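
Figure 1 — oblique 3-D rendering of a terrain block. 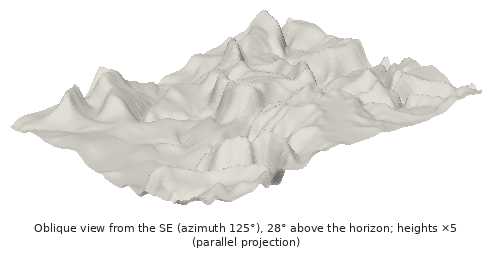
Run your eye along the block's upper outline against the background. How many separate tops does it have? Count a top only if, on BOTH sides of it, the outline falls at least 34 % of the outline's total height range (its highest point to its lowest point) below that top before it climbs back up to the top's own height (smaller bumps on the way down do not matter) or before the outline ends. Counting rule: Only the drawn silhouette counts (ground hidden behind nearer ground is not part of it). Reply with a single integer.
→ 1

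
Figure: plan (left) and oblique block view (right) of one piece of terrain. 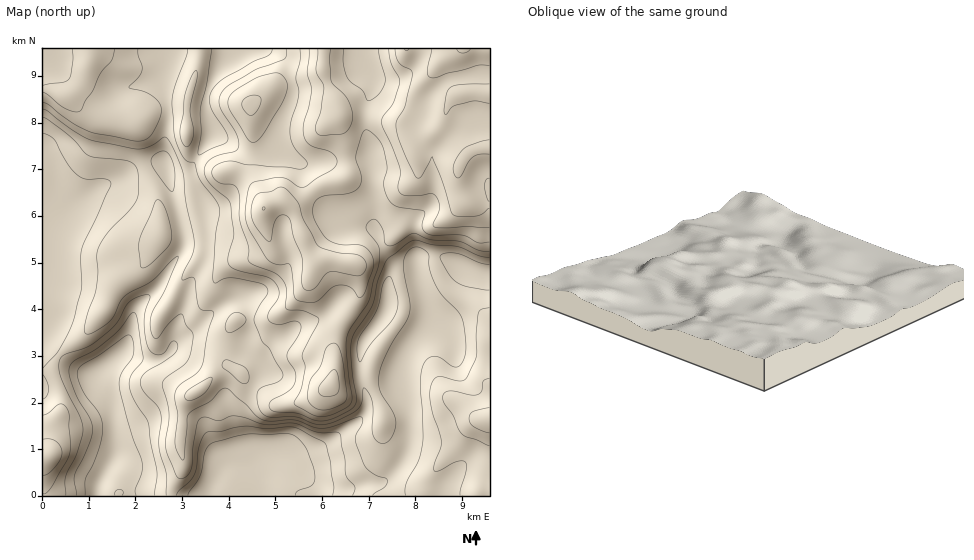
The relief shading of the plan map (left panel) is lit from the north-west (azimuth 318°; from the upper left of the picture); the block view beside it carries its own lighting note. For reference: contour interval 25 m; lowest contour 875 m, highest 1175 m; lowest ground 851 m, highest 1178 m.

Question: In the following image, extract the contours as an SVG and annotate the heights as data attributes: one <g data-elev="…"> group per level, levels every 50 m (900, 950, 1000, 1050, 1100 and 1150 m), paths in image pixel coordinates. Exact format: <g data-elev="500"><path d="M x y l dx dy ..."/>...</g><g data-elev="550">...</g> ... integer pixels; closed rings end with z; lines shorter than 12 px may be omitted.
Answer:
<g data-elev="900"><path d="M76 495l-2-19 16-33 3-15-3-10-16-28-5-15 0-8 5-6 21-11 18-14 8-9 9-12 4-3 3 6 6 40-1 4-11 13-2 11 5 13 12 19 3 6 2 19 6 29-2 23"/><path d="M188 495l12-18 5-25 6-8 36-10 38-1 10 3 8 8 4 7 7 21 1 7-2 5-3 3-12 4-2 4"/></g><g data-elev="950"><path d="M43 493l4-1 6-7 15-27 2-12-1-31-3-8-4-3-3 0-11 9-5 2"/><path d="M171 191l-15-19-5-9 2-7 9-5 3 0 4 3 5 12 0 20-1 5z"/><path d="M43 117l5 3 20 15 20 20 7 2 33 4 7 4 3 6 1 21-3 9-8 11-20 20-10 17-2 38-10 33-2 9 1 4 7 0 15-9 6-7 7-15 4-5 28-16 19-20 7-5-13 33-13 23-2 12 2 11 3 3 2 0 14-17 7-6 3-1 5 11 7 9-2 18-4 9-4 5-17 12-4 5 7 31-3 27 0 8 11 28 3 2 4-1 7-8 2-26 4-19 2-5 6-3 15 4 9-5 6 0 11 2 18 6 29-1 24 9 22 1 2 3 4 22 1 16 9 13-2 8"/></g><g data-elev="1000"><path d="M186 400l7 0 11-6 6-8 2-8-5 1-19 11-3 5z"/><path d="M243 383l4 0 2-3 0-6-2-5-6-4-13-5-3 0-3 4 0 3z"/><path d="M360 362l-3-11 1-12 19-29 7-29 4-4 2 0 8 21-2 14-6 11-20 22z"/><path d="M228 332l5 0 10-7 3-5-2-4-7-4-7 3-5 10 1 5z"/><path d="M489 290l-22-3-10-5-8-8-9-18 5-3 11 0 24 10 9 1"/><path d="M43 102l5 3 26 19 16 8 45 9 11-2 5-4 5-8 4-10 1-8-2-7-8-7-22-8 9-9 4-7 0-6-4-11 0-5"/><path d="M188 49l-2 8-10 25-4 14 3 40 8 20 4 5 8 2 5 16 15 20 4 8 0 7-4 24-2 37 1 7 1 1 10-5 10 0 26 5 4 2 2 4 0 5-10 17-3 11 8 19 8 9 13 25-4 6-16 6-5 3-1 5 1 8 5 11 8 3 26 0 20 7 11 0 20-9 10-6 4-6 1-14 2-1 4 6 3 8 0 27 2 8 3 5 4 1 5 0 3-2 6-11 1-10-3-9-13-19-1-16 2-10 6-14 22-37 1-12-7-40 3-9 6-6 7-1 9 6 2 17 6 15 6 10 15 15 4 7 3 10 2 20-1 9-4 8-3 3-4 0-14-9-7-2-7 4-4 7-2 19 2 27 1 30-5 18-12 23 0 11"/><path d="M272 49l0 3-4 4-15 6-27 15-13 11-3 8 0 10 4 8 12 17 2 9-3 4-26 11-1-4 3-18 0-25 6-24 5-35"/></g><g data-elev="1050"><path d="M489 378l-6 3-1 9-4 5-7 0-21-4-5 2-2 4 1 6 9 12 9 19 4 3 23 9"/><path d="M251 142l5 0 6-6 23-38 2-14-3-6-5-5-7 0-16 5-20 12-7 8-1 5 2 7 17 28z"/><path d="M300 49l0 11-4 18 3 17-8 27-1 12 4 13 13 15-1 4-7 3-13-2-39-2-18-4-13 4-3 3-1 4 1 5 5 5 4 2 11 1 5 5 2 9 0 20 8 27 0 13 1 3 6 4 20 7 7 7 4 9-1 16 1 4 18 2 13 6 2 2-16 34 2 16-4 19-6 13 0 3 18 11 10 2 16-6 9-4 3-5 1-6-6-44 1-14 3-9 19-28 10-40-1-15-12-17 1-4 2-4 5-2 5 3 4 9 2 12 4 3 6-1 15-11 5-1 16 7 29 2 18 8 11 2"/></g><g data-elev="1100"><path d="M323 396l10 0 5-4 1-12-4-10-4 2-12 14 0 7z"/><path d="M306 290l4 0 4-2 11-13 5-3 5 0 21 4 5-1 5-6 0-7-4-5-4-2-21-3-19-6-15-27-5-16-13-15-6-1-8 4-13 2-4 5-3 9 0 8 3 8 10 15 6 3 4-16 3-7 6-3 6 3 5 20 8 19 0 26 1 5z"/><path d="M318 49l-2 22 7 13 1 4-3 22-6 19 2 5 6 2 22-3 5-6 3-8-1-9-4-10-17-19-1-21 1-11"/><path d="M389 49l2 14 8 14 1 5-6 20-11 14-2 6 19 46 0 7-2 11 1 6 8 4 12 0 12-3 4 3 4 5 1 6-7 17 2 3 54 0"/></g><g data-elev="1150"><path d="M489 140l-19 5-8 5-8 14-1 6 2 6 3 2 2-1 9-15 5-6 6-2 9 0"/><path d="M489 84l-28 0-10 3-5 7-2 19 2 1 8-8 17-5 6 0 12 2"/><path d="M431 49l-4 23 1 3 3 3 6-1 10-4 31-8 11 0"/></g>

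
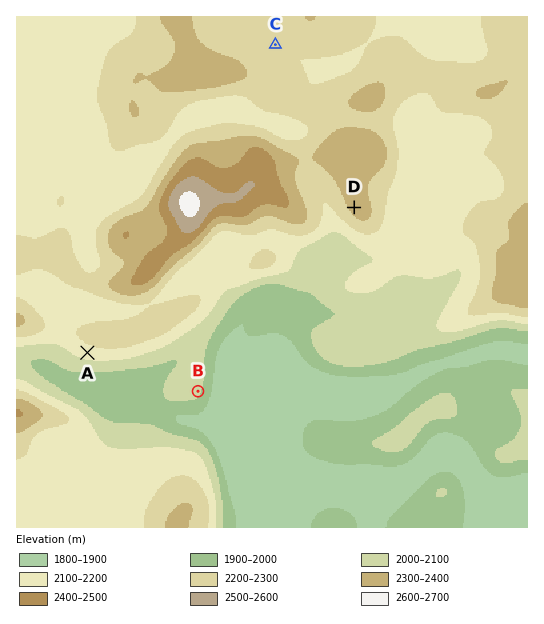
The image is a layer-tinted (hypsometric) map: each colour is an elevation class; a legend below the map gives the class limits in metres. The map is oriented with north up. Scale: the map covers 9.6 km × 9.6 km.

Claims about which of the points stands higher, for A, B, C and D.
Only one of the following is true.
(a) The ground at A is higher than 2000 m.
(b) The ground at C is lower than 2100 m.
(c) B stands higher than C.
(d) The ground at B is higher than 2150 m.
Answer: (a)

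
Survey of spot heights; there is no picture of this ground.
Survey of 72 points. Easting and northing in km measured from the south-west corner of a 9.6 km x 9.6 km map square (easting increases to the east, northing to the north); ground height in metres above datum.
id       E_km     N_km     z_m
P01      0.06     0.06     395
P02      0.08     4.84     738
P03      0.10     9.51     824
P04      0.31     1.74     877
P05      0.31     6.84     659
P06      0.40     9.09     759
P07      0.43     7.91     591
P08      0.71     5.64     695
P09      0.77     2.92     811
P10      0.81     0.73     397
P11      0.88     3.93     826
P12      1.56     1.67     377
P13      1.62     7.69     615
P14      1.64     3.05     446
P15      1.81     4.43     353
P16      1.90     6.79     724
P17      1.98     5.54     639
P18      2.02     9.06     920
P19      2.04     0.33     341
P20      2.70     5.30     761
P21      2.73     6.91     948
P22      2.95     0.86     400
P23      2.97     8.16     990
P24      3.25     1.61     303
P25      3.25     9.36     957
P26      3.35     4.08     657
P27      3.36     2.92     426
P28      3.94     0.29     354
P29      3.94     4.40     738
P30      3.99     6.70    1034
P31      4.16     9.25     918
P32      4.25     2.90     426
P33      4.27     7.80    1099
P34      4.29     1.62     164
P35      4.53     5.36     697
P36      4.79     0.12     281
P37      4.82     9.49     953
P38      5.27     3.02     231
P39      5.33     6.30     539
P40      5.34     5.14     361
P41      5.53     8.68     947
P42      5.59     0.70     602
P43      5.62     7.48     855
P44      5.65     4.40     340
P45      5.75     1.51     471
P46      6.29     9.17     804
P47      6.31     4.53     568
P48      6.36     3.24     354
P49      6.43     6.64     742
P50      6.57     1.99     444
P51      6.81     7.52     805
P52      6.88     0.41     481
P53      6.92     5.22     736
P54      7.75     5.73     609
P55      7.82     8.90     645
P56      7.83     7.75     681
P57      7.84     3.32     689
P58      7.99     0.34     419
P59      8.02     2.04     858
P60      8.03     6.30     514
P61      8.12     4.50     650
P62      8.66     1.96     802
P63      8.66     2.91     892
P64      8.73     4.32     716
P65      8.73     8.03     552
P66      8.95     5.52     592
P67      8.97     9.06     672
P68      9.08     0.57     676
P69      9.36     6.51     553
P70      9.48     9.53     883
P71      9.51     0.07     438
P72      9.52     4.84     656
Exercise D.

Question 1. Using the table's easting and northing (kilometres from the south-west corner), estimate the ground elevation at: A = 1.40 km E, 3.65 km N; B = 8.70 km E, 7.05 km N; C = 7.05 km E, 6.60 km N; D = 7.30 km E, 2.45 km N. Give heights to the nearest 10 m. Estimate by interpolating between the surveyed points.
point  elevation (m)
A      460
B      620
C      690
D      710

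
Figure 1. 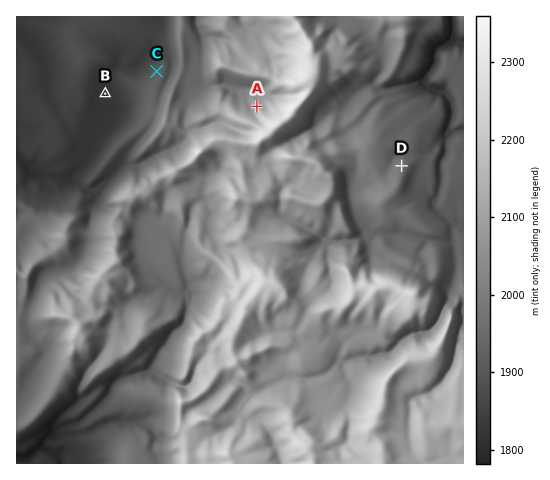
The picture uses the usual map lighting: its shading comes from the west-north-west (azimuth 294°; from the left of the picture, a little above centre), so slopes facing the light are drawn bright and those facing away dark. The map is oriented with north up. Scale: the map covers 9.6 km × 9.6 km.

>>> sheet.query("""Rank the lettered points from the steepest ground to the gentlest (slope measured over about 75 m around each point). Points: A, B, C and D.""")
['A', 'C', 'D', 'B']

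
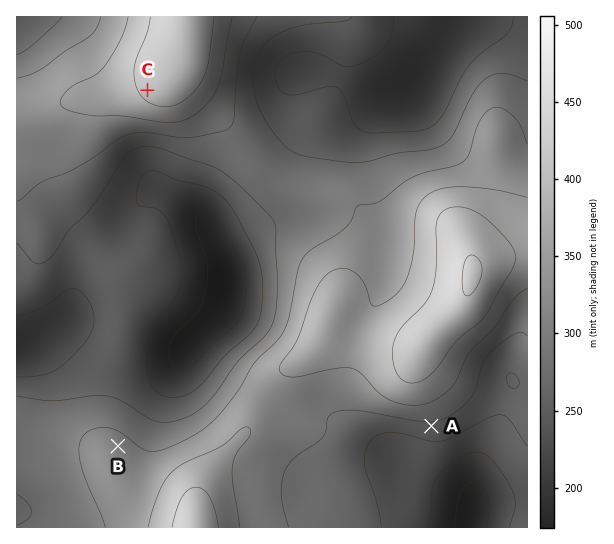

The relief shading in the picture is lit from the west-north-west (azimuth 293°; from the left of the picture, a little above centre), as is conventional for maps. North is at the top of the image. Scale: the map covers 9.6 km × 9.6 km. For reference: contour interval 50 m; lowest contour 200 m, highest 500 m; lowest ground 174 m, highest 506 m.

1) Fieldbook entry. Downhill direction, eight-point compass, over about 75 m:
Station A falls S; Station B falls NE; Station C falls SW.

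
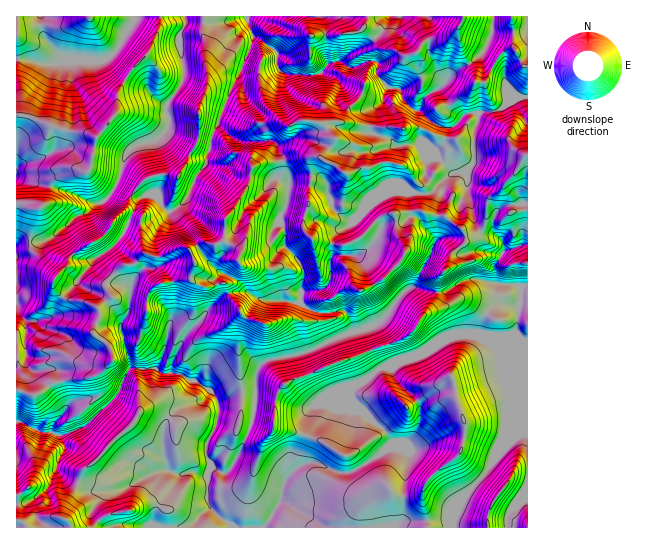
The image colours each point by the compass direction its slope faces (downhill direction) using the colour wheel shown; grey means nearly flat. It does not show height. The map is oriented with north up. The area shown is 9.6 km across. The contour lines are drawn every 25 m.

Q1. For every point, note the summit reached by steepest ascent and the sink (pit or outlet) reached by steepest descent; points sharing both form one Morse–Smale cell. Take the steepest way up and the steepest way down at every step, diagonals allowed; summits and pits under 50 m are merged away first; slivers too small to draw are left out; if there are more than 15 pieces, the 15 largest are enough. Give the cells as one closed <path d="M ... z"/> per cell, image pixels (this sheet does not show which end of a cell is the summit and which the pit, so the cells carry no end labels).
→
<path d="M473 335l-16 0-14 4-26 17-39 13-12 11-11 5-4 6 1 10 35 32 5 10-1 3-14 11-30 16-12-1-18-9-10 0-6 2-14 13-4 8-2 13-17 28 187 1 1-9 5-14 28-31 14-24 6-17 0-22 4-10 0-7-6-16-2-16-4-11-8-10z"/><path d="M155 368l-25 0-14 29-31 30-19 8-7 1-8-4-10 0-18-9-7-1 1 98 5 1 5 7 205-1-21-18-4-8 1-30 3-4-4-10 0-14 10-21 0-23-8-10-12-8-6 0-14-8-15 0z"/><path d="M481 280l-15 0-21 12-15 0-12-4-9 0-8 6-14 21-12 10-38 12-38 18-34 6-6 6-3 7-3 43-13 36-14 20-4 0-11-6-3 4-1 30 4 8 22 19 30 0 18-29 2-13 4-8 12-12-2-13 8-19 4-23 5-6 13-1 14 5 20 2-9-10-1-10 4-6 11-5 12-11 39-13 26-17 14-4 22 0 5-17 5-8 9-6 21 2 0-19z"/><path d="M389 16l-184 0-1 6 21 1 21-6 7 20 10 4 14 12 0 13 6 7 27 3 13-4 11 4 8 8 28 12 11 0 4-4-2 10-11 9-3 20 21 8 8 8 9-3 14 0 5 3 10 10-6 0-3 4-2 14 12 8 4 0 12-10 13-1 2 5-1 14 8 32 4 7 6 5 9 0 5 2 6 14 22-7 1-146-18 1-12 12-31 2-13 14-4 1-13-3-18-14-6-2-9-8-3-10-3-3-9 0-9-9-4-6 1-10-2-2-9 0-15 7-10-6 6-7 18-8 13-11 9-11z"/><path d="M218 124l-6 11-5 28-10 11-12 27-10 8-6 3-5-3-7-13-11-1-5 2-5 6-13 32-13 14-13 8-1 5 15 15 12-12 14-2 8-10 13 4 21-9 8 0 8 14-4 17 8 6 11 2 15-4 5 10 17-1 15 8 37 3 5-26-1-8-8-14-10-8-7-3-7-9 5-10 4-3 0-5 5-8 4-24-5-12-1-15-6-12-7-6-32 0-8-4z"/><path d="M255 37l-3 4-11 30-12 22-10 26 0 7 11 10 12 5 31 0 4 5 6 12 1 15 4 8 5-4 16-2 12 2 7 9 0 8 5 15 8 7 8 4 9-3 15-16 13-8 8-2 11 0 21 4 10-6 4-6-15-8 2-14 3-4 6 0-10-10-5-3-14 0-9 3-8-8-21-8 3-20 11-9 0-9-2 3-11 0-8-3-20-9-8-8-11-4-13 4-27-3-6-7 0-13z"/><path d="M229 293l-8 4-36 38-14 32 0 6 11 2 9 6 6 0 12 8 9 12 17-8 20 0 1-19 3-7 6-6 34-6 56-24-6-14-6-6-18 2-4 8-38-2-18 5-14-4-11-7-3-8z"/><path d="M185 16l-25 1 0 9-12 28-15 13-6 10-10 17-1 20-20 24-7 32-3 2-12-1-11 4-8 4-4 8 19 5 25 12 7-1 14-17 12-35 11-7 16-3 12-11 2-7-2-18 12-16 5-12-5-40 6-12z"/><path d="M159 16l-22 0-21 35-9 8-8 2-32-1-9 4-15 0-12-4-14-1-1 55 17 3 28 12 21 3 15 5 20-26 0-17 10-17 6-10 15-13 12-28z"/><path d="M187 248l-8 0-21 9-13-4-8 10-18 5-8 10 4 5 8 1 8 5-3 24-8 14 11 41 24 0 7 5 8 0 2-11 13-27 36-38 8-4-4-10-22 4-12-8 4-17z"/><path d="M493 16l-103 0-3 9-9 11-13 11-18 8-6 7 10 6 15-7 9 0 2 2-1 10 4 6 9 9 9 0 3 3 3 10 9 8 5 2 5-12 4-4 11-6 20-20 13-6 13-12 8-18z"/><path d="M517 340l-30 1 8 6 5 10 3 21 6 16-4 17 0 22-16 36-32 36-5 14 1 9 53 0 1-9 4-9 17-23 0-144z"/><path d="M442 181l-9 11-7 3-32-4-21 10-15 16-23 18-3 7 0 15-3 6 2 15-3 7-6 4-20 3-2 10 11 9 12 2 1-11 15-10 10-4 12 3 21-11 19-19 4-8 0-6-8-13-2-20 27-3 15 5 2-14 4-9z"/><path d="M63 297l-13 20-13 4-11-1-10-13 1 84 18 4 7-3 9-9 18-4 21-2 12-5 11-13-4-13-16-13 7-16-1-8-14-8-16-1z"/><path d="M527 16l-33 0-2 17-8 18-13 12-13 6-20 20-11 6-4 4-4 11 18 15 13 3 4-1 13-14 31-2 12-12 17-2z"/>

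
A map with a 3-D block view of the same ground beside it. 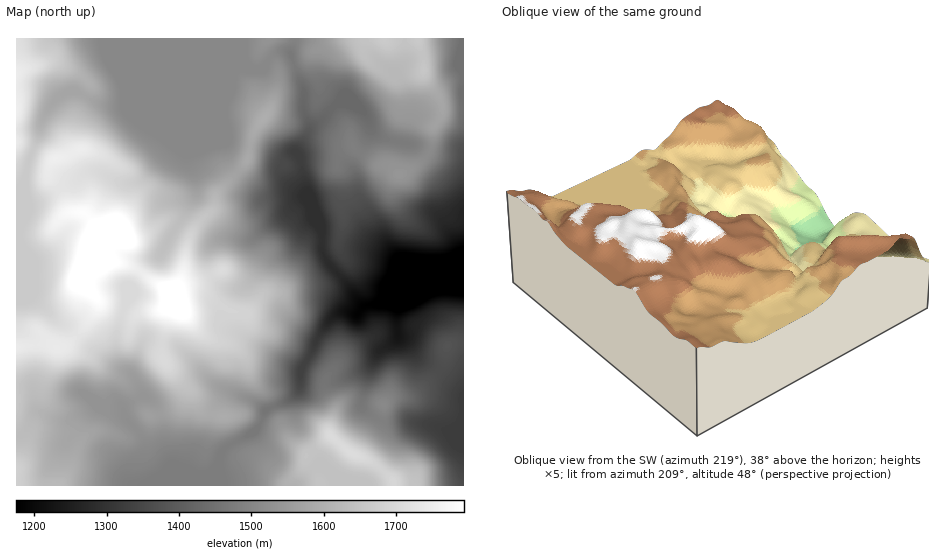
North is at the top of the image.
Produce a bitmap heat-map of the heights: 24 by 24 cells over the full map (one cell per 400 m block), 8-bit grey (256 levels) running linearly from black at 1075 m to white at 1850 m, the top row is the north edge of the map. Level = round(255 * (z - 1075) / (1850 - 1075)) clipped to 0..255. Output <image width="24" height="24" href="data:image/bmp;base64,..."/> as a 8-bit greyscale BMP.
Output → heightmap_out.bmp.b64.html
<image width="24" height="24" href="data:image/bmp;base64,Qk12BgAAAAAAADYEAAAoAAAAGAAAABgAAAABAAgAAAAAAEACAAATCwAAEwsAAAABAAAAAAAAAAAAAAEBAQACAgIAAwMDAAQEBAAFBQUABgYGAAcHBwAICAgACQkJAAoKCgALCwsADAwMAA0NDQAODg4ADw8PABAQEAAREREAEhISABMTEwAUFBQAFRUVABYWFgAXFxcAGBgYABkZGQAaGhoAGxsbABwcHAAdHR0AHh4eAB8fHwAgICAAISEhACIiIgAjIyMAJCQkACUlJQAmJiYAJycnACgoKAApKSkAKioqACsrKwAsLCwALS0tAC4uLgAvLy8AMDAwADExMQAyMjIAMzMzADQ0NAA1NTUANjY2ADc3NwA4ODgAOTk5ADo6OgA7OzsAPDw8AD09PQA+Pj4APz8/AEBAQABBQUEAQkJCAENDQwBEREQARUVFAEZGRgBHR0cASEhIAElJSQBKSkoAS0tLAExMTABNTU0ATk5OAE9PTwBQUFAAUVFRAFJSUgBTU1MAVFRUAFVVVQBWVlYAV1dXAFhYWABZWVkAWlpaAFtbWwBcXFwAXV1dAF5eXgBfX18AYGBgAGFhYQBiYmIAY2NjAGRkZABlZWUAZmZmAGdnZwBoaGgAaWlpAGpqagBra2sAbGxsAG1tbQBubm4Ab29vAHBwcABxcXEAcnJyAHNzcwB0dHQAdXV1AHZ2dgB3d3cAeHh4AHl5eQB6enoAe3t7AHx8fAB9fX0Afn5+AH9/fwCAgIAAgYGBAIKCggCDg4MAhISEAIWFhQCGhoYAh4eHAIiIiACJiYkAioqKAIuLiwCMjIwAjY2NAI6OjgCPj48AkJCQAJGRkQCSkpIAk5OTAJSUlACVlZUAlpaWAJeXlwCYmJgAmZmZAJqamgCbm5sAnJycAJ2dnQCenp4An5+fAKCgoAChoaEAoqKiAKOjowCkpKQApaWlAKampgCnp6cAqKioAKmpqQCqqqoAq6urAKysrACtra0Arq6uAK+vrwCwsLAAsbGxALKysgCzs7MAtLS0ALW1tQC2trYAt7e3ALi4uAC5ubkAurq6ALu7uwC8vLwAvb29AL6+vgC/v78AwMDAAMHBwQDCwsIAw8PDAMTExADFxcUAxsbGAMfHxwDIyMgAycnJAMrKygDLy8sAzMzMAM3NzQDOzs4Az8/PANDQ0ADR0dEA0tLSANPT0wDU1NQA1dXVANbW1gDX19cA2NjYANnZ2QDa2toA29vbANzc3ADd3d0A3t7eAN/f3wDg4OAA4eHhAOLi4gDj4+MA5OTkAOXl5QDm5uYA5+fnAOjo6ADp6ekA6urqAOvr6wDs7OwA7e3tAO7u7gDv7+8A8PDwAPHx8QDy8vIA8/PzAPT09AD19fUA9vb2APf39wD4+PgA+fn5APr6+gD7+/sA/Pz8AP39/QD+/v4A////AMGzsKWUiYeFhYWFhoyYqre7u73ExLiOYr6vqaWXjoyJhoeHiI6Toru8xsu7p553V7ivpqWdl5KPjo6PioaPoq7Gx7GXhGtYUrewpqCblZacn6KkpJOJk5y3qI6Ic1tVUrmzp5qXlZidrLKooJSHeXiNk4KKf2teVLy6rZ+jn5ysvramoqWTcmJ8enB1d2dfV8rJy8G7q6zHyLe2ubaYc1tzdV1TW1ZeXdnZ2tLJw8PLx8XIxbyni2FdaFVAO0ddYdTV0tjVzc/U29vMx8S2m3RKRjo+Mz5PV8bI1ODk09Xn9eXNyca3pYJQMiUlHik7QMLF3e7o1NHm9uHNwbu4qoFaPTAhFQ4WFsLF2vHu4tvU3dnMxrCjlXdSR0IrFQoJCMLI1u/y7N3Ax8mzrZiRemJLVEg0IyQmHcTU3Or19+XHvcOrnIp7ZFJLWU5CR0tCNsLQ4+jq7NfBubi4pIZrU0pNX1paY1ZGQMLN2d3b08u7saewoYFnUUhWZGN1fWtVScTX19PPy8Kwn5edopFrVVBrdnaMlYpuWcbV3NjTy7KYkI+TmaFyWVh0gYWRkpCEZs3B0tXKsJePjo6OkKGJamJ2g4KChYuQb8ywvLuul46Ojo6NkKGkinF0fnuClZqghtSuqqugkI6Ojo2NkJykkHZ4dniPnp6ji9W5q6mij46Ojo2NjpWXj3p9eoqlr7GohtjMvauVjo6OjY2NjY6PioiMlau1tbumf9DEuZ6Pjo6Ojo2NjY+SiJGbqrq9vb2jgQ=="/>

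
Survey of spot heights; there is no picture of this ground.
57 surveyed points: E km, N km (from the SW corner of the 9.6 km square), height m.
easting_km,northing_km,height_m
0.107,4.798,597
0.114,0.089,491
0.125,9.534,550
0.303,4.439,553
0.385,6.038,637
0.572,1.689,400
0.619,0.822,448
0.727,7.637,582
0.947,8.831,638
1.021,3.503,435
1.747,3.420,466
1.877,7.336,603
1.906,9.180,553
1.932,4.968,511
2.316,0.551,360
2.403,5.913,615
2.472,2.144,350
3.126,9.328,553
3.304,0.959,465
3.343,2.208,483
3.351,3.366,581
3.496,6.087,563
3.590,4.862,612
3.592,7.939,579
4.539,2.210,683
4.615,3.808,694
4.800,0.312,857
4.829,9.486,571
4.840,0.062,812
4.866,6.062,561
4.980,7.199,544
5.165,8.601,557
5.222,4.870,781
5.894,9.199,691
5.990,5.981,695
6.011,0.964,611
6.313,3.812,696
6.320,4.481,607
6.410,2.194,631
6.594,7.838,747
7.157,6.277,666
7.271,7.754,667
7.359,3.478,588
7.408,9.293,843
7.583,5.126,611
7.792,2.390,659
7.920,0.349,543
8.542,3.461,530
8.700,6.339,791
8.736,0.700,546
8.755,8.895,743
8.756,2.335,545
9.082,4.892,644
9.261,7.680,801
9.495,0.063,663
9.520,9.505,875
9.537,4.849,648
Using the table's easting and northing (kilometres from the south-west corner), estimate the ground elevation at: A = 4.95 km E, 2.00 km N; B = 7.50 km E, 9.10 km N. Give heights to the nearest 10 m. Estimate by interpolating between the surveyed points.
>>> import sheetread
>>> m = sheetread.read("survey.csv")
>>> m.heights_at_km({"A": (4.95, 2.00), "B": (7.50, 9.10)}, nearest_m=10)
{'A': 620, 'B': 820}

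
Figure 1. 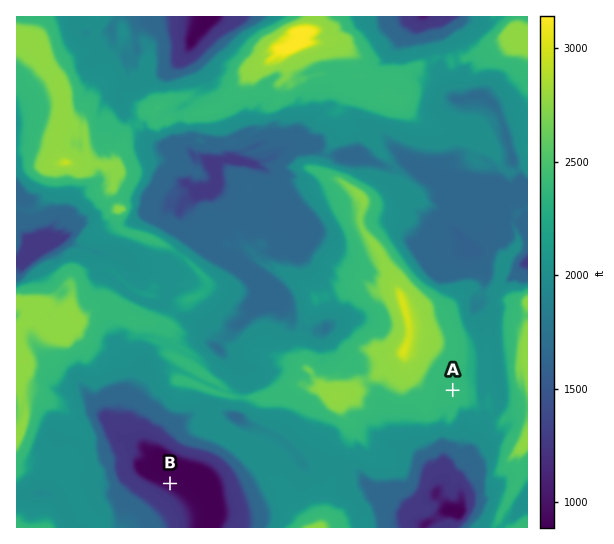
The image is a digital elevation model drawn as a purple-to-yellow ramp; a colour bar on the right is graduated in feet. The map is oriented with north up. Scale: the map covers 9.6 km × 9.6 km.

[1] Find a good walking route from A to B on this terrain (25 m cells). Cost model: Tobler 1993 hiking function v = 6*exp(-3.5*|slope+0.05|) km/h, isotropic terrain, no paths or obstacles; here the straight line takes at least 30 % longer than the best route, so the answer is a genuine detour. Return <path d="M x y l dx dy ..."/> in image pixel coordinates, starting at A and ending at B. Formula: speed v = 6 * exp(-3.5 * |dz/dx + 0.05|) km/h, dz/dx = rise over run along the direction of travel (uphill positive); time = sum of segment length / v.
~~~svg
<path d="M453 390l-59 29-5 0-6 3-2 3-6 2-2 0-3 2-1 2 0 14-2 2-2 2-6-3-4 3-42 21-2 1-5 3-5 0-11 5-3 0-21 11-1 0-3-1-11-11-2-1-6 0-2 1-14-13-8-4-2 0-3 1-24 0-3 1-1 3-4 4-1 3-11 10"/>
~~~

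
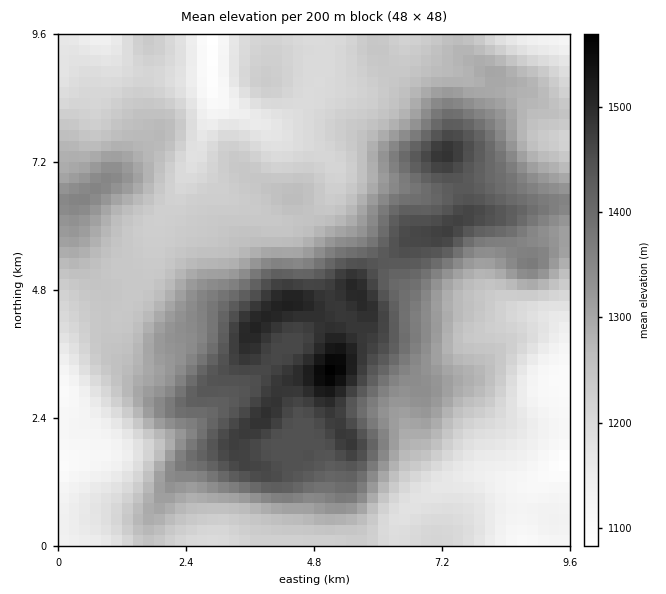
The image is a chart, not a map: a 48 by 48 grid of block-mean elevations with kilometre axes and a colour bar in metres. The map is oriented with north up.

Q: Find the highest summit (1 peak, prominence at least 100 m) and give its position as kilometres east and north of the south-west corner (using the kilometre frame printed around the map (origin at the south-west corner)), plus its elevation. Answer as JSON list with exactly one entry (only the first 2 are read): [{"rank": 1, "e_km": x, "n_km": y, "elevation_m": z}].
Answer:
[{"rank": 1, "e_km": 5.11, "n_km": 3.29, "elevation_m": 1572}]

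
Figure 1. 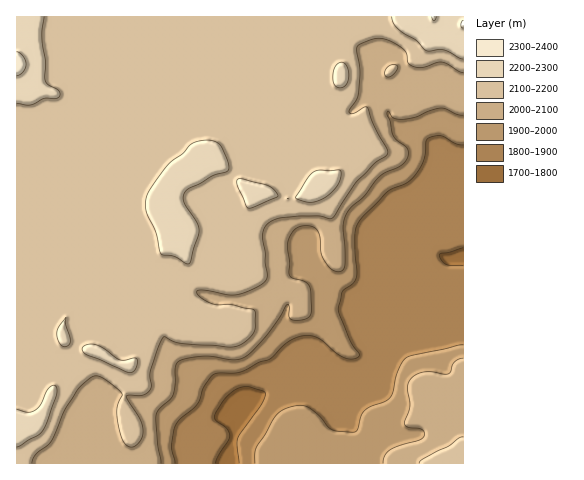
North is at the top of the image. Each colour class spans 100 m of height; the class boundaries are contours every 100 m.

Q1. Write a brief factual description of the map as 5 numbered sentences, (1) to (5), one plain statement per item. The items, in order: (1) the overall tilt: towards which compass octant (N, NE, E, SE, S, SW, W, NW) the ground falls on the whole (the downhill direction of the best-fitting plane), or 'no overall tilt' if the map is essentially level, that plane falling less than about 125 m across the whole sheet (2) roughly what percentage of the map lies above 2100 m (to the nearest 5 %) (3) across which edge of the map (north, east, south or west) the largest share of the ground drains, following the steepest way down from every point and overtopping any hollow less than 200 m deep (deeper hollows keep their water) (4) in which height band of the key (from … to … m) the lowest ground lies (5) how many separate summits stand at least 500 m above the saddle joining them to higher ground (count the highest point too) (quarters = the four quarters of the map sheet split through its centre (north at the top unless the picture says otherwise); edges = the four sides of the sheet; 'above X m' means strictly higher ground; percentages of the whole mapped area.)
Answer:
(1) On the whole the ground falls towards the south-east.
(2) Ground above 2100 m makes up about 55 % of the sheet.
(3) The largest share of the runoff leaves by the eastern edge.
(4) The lowest ground lies in the 1700–1800 m band.
(5) There is 1 summit with 500 m or more of prominence.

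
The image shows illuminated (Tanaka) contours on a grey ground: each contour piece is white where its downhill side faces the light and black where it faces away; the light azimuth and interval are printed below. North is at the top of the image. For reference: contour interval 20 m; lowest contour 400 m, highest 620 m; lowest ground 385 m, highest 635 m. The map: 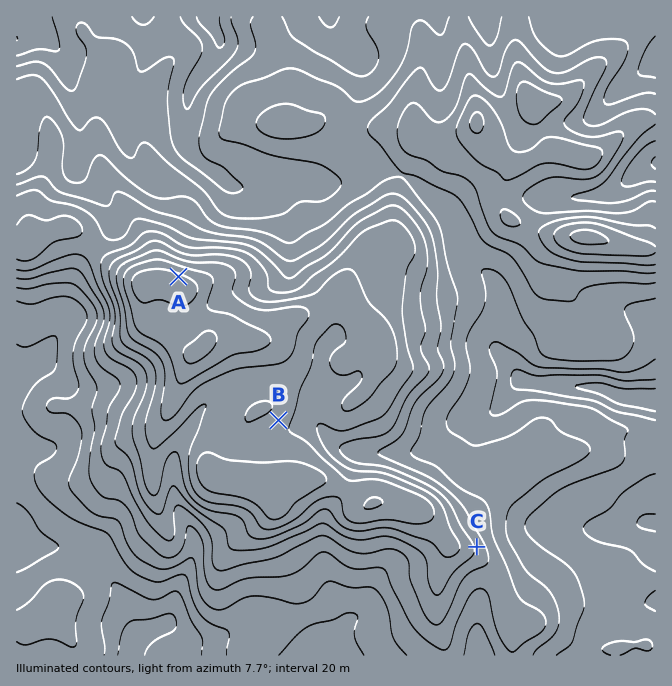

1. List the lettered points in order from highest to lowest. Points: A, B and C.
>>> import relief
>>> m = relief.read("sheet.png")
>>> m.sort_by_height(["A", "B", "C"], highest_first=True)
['A', 'B', 'C']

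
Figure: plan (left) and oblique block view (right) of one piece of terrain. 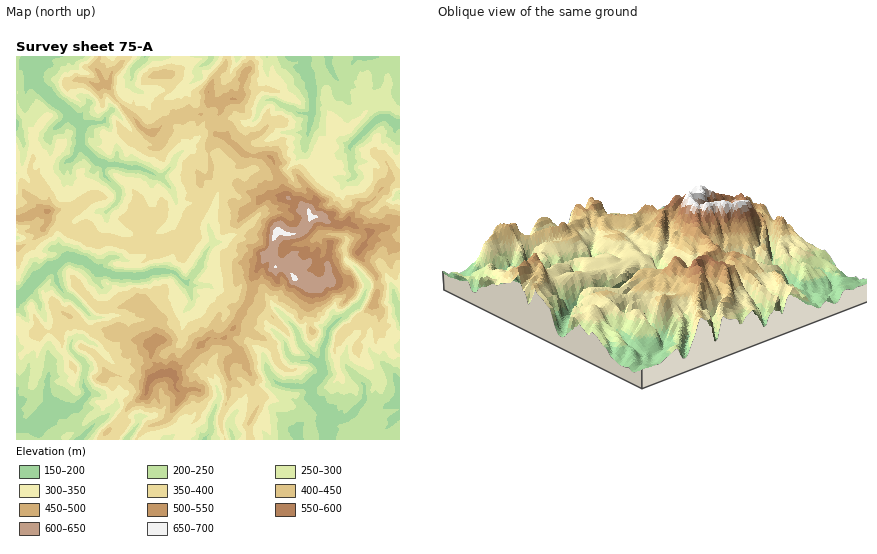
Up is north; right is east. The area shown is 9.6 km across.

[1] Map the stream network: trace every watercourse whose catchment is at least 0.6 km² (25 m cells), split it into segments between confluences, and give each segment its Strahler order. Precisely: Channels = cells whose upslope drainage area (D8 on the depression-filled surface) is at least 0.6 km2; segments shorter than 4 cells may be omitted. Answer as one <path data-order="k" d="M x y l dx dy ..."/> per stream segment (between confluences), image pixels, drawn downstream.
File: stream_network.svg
<path data-order="1" d="M174 434l-6 6-2 0"/><path data-order="1" d="M298 434l0 6"/><path data-order="3" d="M326 428l2 12"/><path data-order="2" d="M30 426l-14 0"/><path data-order="1" d="M154 416l-2 0-12 0-2 2 0 8-12 14"/><path data-order="1" d="M114 408l-12 12-6 2-18 18"/><path data-order="1" d="M240 406l-6 8-6 10 0 2 2 4 2 6 2 4"/><path data-order="3" d="M312 388l0 8 0 2 14 16 0 12 0 2"/><path data-order="2" d="M216 384l4 10 0 4-4 4 0 6-4 8-2 16-4 6 0 2"/><path data-order="1" d="M208 378l8 6"/><path data-order="1" d="M216 374l0 2 0 8"/><path data-order="1" d="M50 370l-2 8 0 18 2 6-10 10 0 4-6 4 0 2-4 4"/><path data-order="1" d="M348 368l16 18 0 14-12 14-4 4-6 2-6 0-4 2-6 0 0 6"/><path data-order="1" d="M386 368l10 10 4 8 0 4"/><path data-order="1" d="M118 366l-6-4-18-18-4-2-8-6-6 2-6 6 0 6 14 12 2 4 0 6-2 4 0 10 4 6 0 4-14 12-12 0-8 6-10 10-4 2-10 0"/><path data-order="3" d="M322 366l0 6-8 10-2 4 0 2"/><path data-order="2" d="M316 362l6 4"/><path data-order="1" d="M266 360l0 8 4 6 8 10 6 2 8 0 18 0 2 2"/><path data-order="1" d="M182 342l0-2 2-28 8-8 0-6-4-12"/><path data-order="1" d="M272 330l12 12 2 8 2 4 4 4 8 2 2 0 12 0 2 2"/><path data-order="1" d="M126 318l-4-2-10 0-4 2-14 0-2-2-20-18-6-2-4-6-4-6-4-18"/><path data-order="1" d="M272 304l10 10 12 14 4 8 0 2 4 8 10 10 0 2 4 4"/><path data-order="1" d="M218 290l-6-2-2-2-22 0"/><path data-order="2" d="M188 286l-4-6"/><path data-order="3" d="M184 280l-12-8-18 0-8 4-8 0-2 0-4 0-18 0-6-4-8 0-2 0"/><path data-order="1" d="M388 280l6 10 0 4 2 8 4 4 0 8"/><path data-order="1" d="M96 274l2-2"/><path data-order="3" d="M96 270l-12-10-8 0-4-2-6 0-8 6-4 2"/><path data-order="3" d="M54 266l-6 2-22 22-4 6-6 2"/><path data-order="1" d="M110 258l-12 10 0 2-2 0"/><path data-order="1" d="M324 248l0-2-4-6 0-4"/><path data-order="2" d="M212 244l-8 10 0 2-4 6 0 6-12 12-4 0"/><path data-order="1" d="M312 240l8-4"/><path data-order="2" d="M320 236l0-2 18 0 6 2 4 4 0 2-4 4 2 12 2 4 4 2 6 6 4 8 6 4 0 6-4 4 0 4-6 10-4 0-10 10-8 6-8 8 0 8-6 10 0 18"/><path data-order="1" d="M106 220l0-8 2 0"/><path data-order="1" d="M174 220l2-14 0-8-6-12-10-8"/><path data-order="1" d="M258 216l-18 18-8 0-8 8-10 0-2 2"/><path data-order="1" d="M96 212l12 0"/><path data-order="2" d="M108 212l10-10 0-2 0-10-14-16 0-10"/><path data-order="1" d="M386 200l6 0 8-6"/><path data-order="1" d="M342 188l0-4 4-4"/><path data-order="2" d="M346 180l2 0 6-4 0-4-4-4 2-2-2-20 26-26 4-2 8 0 6 4 6 2"/><path data-order="1" d="M338 178l2 0 2 2 4 0"/><path data-order="2" d="M160 178l-8-6-14-4-10 0-10-4-12 0-2 0"/><path data-order="1" d="M248 172l-4 2-20 0-2 2 0 8-4 4-4 20-2 4 0 6-4 4 0 6 4 6 0 10"/><path data-order="1" d="M64 166l4-6 2 0 4-4 2-6 4-4"/><path data-order="3" d="M104 164l-6-2-18-16"/><path data-order="1" d="M294 162l10-10 2-10 2-4 0-6"/><path data-order="3" d="M80 146l0-20 0-2"/><path data-order="1" d="M24 144l-2-6-6-6 0-8"/><path data-order="1" d="M196 140l-20 18-4 8-12 12"/><path data-order="1" d="M286 132l22 0"/><path data-order="2" d="M308 132l4-14 0-4"/><path data-order="1" d="M54 130l2-4 4 0 10-10-2-4"/><path data-order="3" d="M80 124l-12-12"/><path data-order="1" d="M248 122l4 0 4-4 4-12 6-6 8 0 4 4 14 4 8 6 12 0"/><path data-order="2" d="M312 114l0-2 0-24-4-14-4-6 0-10 0-2"/><path data-order="3" d="M68 112l-8-8-2 0-6-6-16-16-2-2 0-24"/><path data-order="1" d="M112 110l-6 6-2 4-2 2-14 0-6 2-2 0"/><path data-order="1" d="M140 92l-6-2-4-4 0-4 2-4 0-8 2-2 10-10 0-2"/><path data-order="1" d="M186 88l12-12 0-4 0-4 8-4 4-4 2-4"/><path data-order="1" d="M338 82l-4-6-4-10-2-10"/><path data-order="1" d="M236 64l2-4 0-4"/><path data-order="1" d="M372 56l-10 0"/>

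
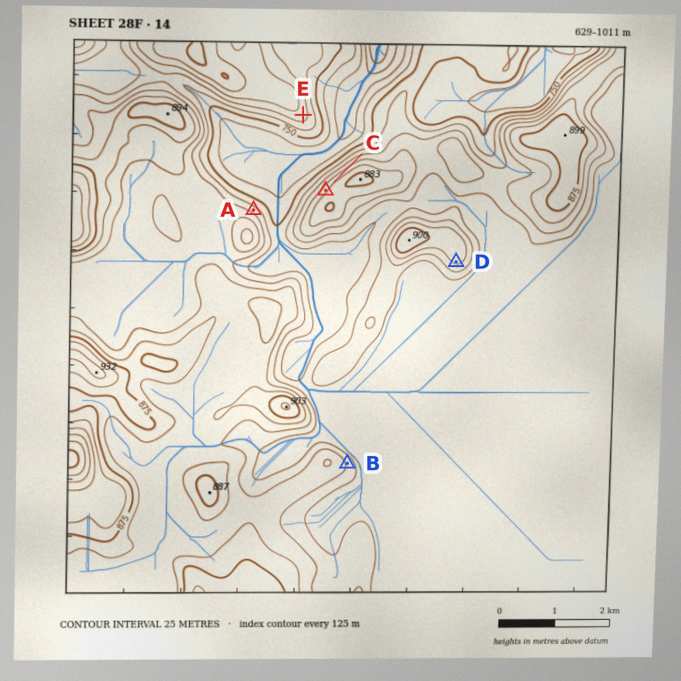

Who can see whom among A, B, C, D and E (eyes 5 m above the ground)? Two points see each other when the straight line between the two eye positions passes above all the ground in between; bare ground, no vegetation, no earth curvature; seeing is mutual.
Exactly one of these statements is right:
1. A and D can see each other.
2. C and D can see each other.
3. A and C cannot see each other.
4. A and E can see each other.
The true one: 4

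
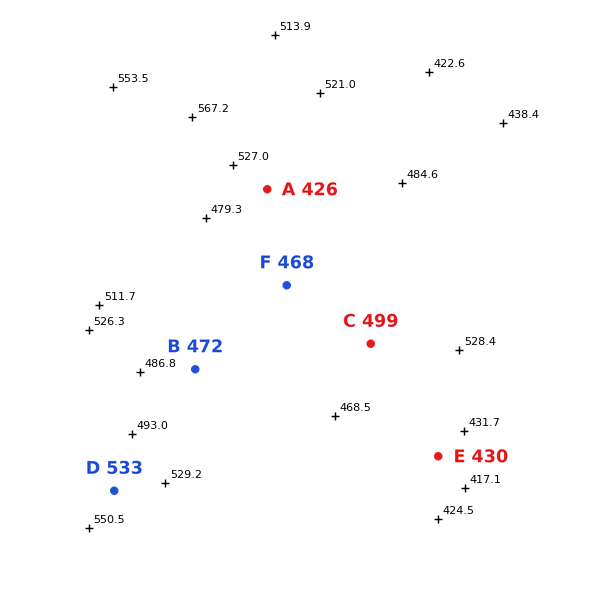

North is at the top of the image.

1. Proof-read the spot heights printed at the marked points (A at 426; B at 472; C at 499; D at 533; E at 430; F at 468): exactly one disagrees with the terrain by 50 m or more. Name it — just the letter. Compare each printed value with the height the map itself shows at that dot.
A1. A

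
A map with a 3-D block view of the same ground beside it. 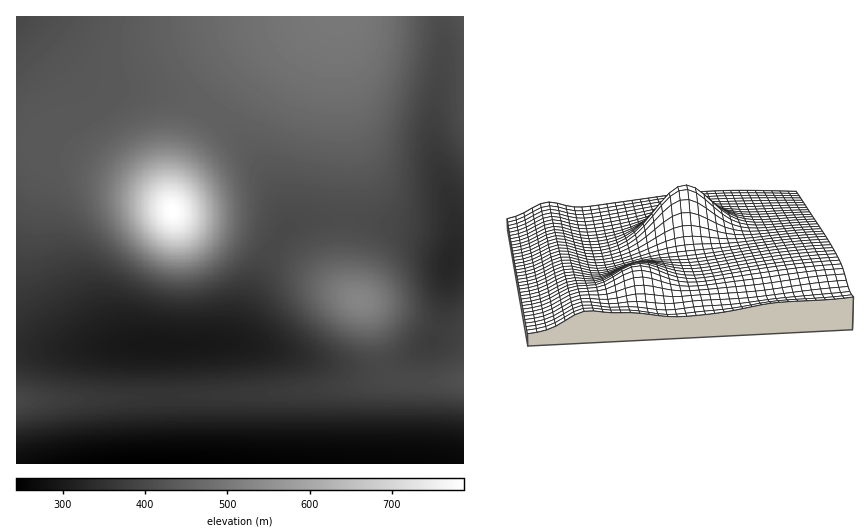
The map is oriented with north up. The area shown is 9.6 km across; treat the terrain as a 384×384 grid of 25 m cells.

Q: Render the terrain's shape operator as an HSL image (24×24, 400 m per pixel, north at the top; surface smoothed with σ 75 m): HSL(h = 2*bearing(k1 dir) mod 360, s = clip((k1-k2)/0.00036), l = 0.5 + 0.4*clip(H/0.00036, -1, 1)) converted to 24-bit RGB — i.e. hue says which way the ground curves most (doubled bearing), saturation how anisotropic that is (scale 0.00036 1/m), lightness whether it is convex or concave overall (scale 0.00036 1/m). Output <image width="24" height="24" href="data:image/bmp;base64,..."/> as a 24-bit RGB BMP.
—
<image width="24" height="24" href="data:image/bmp;base64,Qk32BgAAAAAAADYAAAAoAAAAGAAAABgAAAABABgAAAAAAMAGAAATCwAAEwsAAAAAAAAAAAAAhpNDhZJFhpFGh5FIiJFJiZFKipFLi5FNjJFOjZFPjZFRjZFSjpBTjZBVjZBWjY9XjY9YjI9ajI5bjI5ci41di4teiYZgh35hg5BOg5BMhZBKhpBIiJFGipJEi5NDjZRBj5VAkJU/kZY+kpY9kpc8k5c8k5c7k5g7lJg6lJg5lZg5lJg4lJc4k5Y5k5I7j4g8YWLUYWHQYmHMY2LIZWTEZmXAaGa8ama4a2e0bGexbWetbmeqbmencGakdWWiiGOfnGJrmX1glodelIxbk49ZkY5XjolWin1UZGD3ZF/4ZV/5ZV/6ZmD7Z2H7aWH7amL7bGL7bWP7bmP7b2T6cGT5cWP4c2L2dmHyemDtfmHmfmTfd2babWTcaGDfZlrhZFLjYXedYWyfYmyhY2ykY2qmZGipZWWsaGWvamazbGa2bWa6b2a9cmXBd2PEgF/HjFrInFbIp1nDm2W7bnG8ZX/OWmjfXVboXU/tjJI+jJM9ipM8iZM8iJM8iZI9i5M8jpQ8kJU7kJU7kJU9k5M/kog/kXk8k2g0mFoooFkcrHEVvrITgsgXN7cpSJZpYn6GhWKJiYVdi4xah41XhYxVhYxUiIxRjYxMkY1FlZQ/kJY9i5M/j45CjHpBjGI6kUwvmUAlpk0gvYIgz+QXbfcKFMgbL4tYT3xiaYJghnR3hH51goN1f4F0gHxxg3JoiWxbknRNmY1Fi5hGd49Qd4FefWJiilR0mkmCqUmTr2GgsYmWoMmXhNOMRc2xEqzTHIvURj65jXN+hnp5gn17gHd6hGt1jFhkmEJBpl0vsponh68rUp48U4pmXW6GYVSaYky1XVrFdo7Smr7cttLcscHUc5rWFn3nFFK+PSewk3F2int4hXd8iGt9j1V2nDdhrRwvyEYL4scDeN4IGcEmLal+PZKlQXqzRoXGV6fUb8nci9fYpMfFwJuxvm6ra0eeKzuCKSuEmHdxjXl3im+BklqInjqHrhh4yQNH9zYA//cjX/8dAPFeB9C3HanAMaO/Pb/FTMisWMaJarxjtrRjyWlG1yowozxaQj9yJUR4nIRyjnZ6kWaQl0iepyOvxwTB8QCo819X8P+Sdv96G//NALbeEY/GNJ2wR6mMSaxYZ7BDmLA8spU0vGUryEEosUNFVFGGIEyNnY91jneEhl6XfjuqeBXDgwDjvDH56cfU5ffUzfvjOr//AFbhFEy8Q3KaW4t0apRUhpxJoJ5DoIhCo3pIqHtbnnp5X1anHymim5Z6h3eNcFmcUzazKw7WDgD7V2b+2vDx3/PY2+fwRTT/HwDYMRm0VE2RbHh8f4ZnjY9fko1clItel5pii6RmgppzbViUSCeYlJd9e3iMWlydOUy1EkzZAnf/Udv/zvre7/fU66bC1gz/gQDKcyCtelCTgG+Cgn11h4VyiYhyiY9yg51ueqprcZR1b0eRXi6SjZR+eX+LYHWZQ3ysIZrJAuTxIv+tf/9n//F3/zE83gCYwAS7nDCmjVqShnKFgnt9g4J9g4Z8hJF3gqVvealqaW+KbzaUaTuSi5F/fYSIaoWRU5eeN7ChHMeECeguhP8O/8wQ6xoAygBRrx6Dm0ePjWeJhXiEgn+BgoKAg4d+iJZ4jKptgaJqaVqIYy+Ya06WjI5/gIWCdYeIZY+FUJl2OKZTPbkjls8S16EJxzMOsSJDn0FykWCCiHSEhH2EgYGCgYOBhIh/kJh4nKxtipptU02LQy2gYFuhjYp+hoF/fYKBdYR8Z4luWpFWaZxFlqc4rIYzplM6m0tXkWF2iXKChXyEgoCDgYKDgYOChoiAlph4qqtvkpdxSFKRLjyhYnObi4Z9iH19hHx/gXx9eoB4d4RvfYlmj49eknxckGlgjGpxiHR/hXuFgX+EgICEgYKEgoSDh4eBl5R6qqFxmJV0TGGTLU6fX3eUioJ9iHx9h3uAhXqBg3qAgXp8gX14g3x1hXd0hnZ5hXmBg3yFgX6FgICEgIGEgYKEgoOEhoaBlI97qJt0nZV3VWqULVKdWW+QiYF8iHt9iHqBh3mDhnmFhXqFg3qEg3uEhHuEg3yFgX2FgH6FgH+FgICFgIGFgYKEgoKDhYSCkYx9pZp2oJl6XmyUL0icU2ONh4B8h3x9h3uBh3qEh3qGhXqGg3qGgXuGgHyGgHyGf32Gf36Gf3+FgICFgYCFgoGEg4KEhYOBkI19o6B4op97Y2STMjSZUlaJhoB9hXx9hnyAhnuDhnuGhHuGgnuGgHuGf3yGf32Gfn6Gfn6Gf3+FgICFgYCFg4CEhICEhoF/kY57paZzpKRzcmKNRzSSXlaF"/>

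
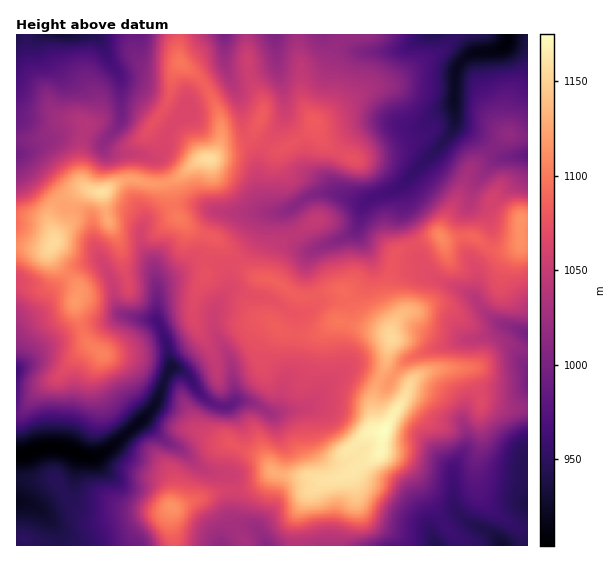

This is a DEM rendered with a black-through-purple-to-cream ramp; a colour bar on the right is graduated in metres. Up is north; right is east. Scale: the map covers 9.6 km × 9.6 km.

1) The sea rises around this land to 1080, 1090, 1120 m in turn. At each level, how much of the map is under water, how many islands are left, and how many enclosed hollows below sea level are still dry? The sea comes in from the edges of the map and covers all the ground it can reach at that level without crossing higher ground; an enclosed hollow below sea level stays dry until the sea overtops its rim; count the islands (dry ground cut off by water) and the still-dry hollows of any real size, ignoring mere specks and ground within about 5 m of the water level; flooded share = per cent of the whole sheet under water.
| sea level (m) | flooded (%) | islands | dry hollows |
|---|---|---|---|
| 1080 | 78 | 2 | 0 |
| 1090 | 84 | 4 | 0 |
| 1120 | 93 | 3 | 0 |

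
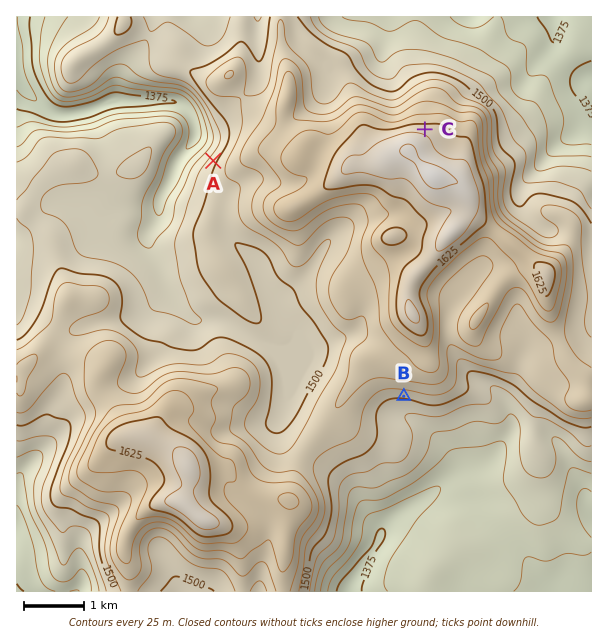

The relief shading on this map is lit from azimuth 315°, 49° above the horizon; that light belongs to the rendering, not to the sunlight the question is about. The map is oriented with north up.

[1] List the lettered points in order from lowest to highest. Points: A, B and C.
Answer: A B C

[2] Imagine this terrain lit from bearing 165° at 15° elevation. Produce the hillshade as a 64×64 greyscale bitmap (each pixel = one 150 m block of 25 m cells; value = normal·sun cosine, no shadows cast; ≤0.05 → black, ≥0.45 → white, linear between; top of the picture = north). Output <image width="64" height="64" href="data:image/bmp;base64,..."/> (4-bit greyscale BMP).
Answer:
<image width="64" height="64" href="data:image/bmp;base64,Qk12CAAAAAAAAHYAAAAoAAAAQAAAAEAAAAABAAQAAAAAAAAIAAATCwAAEwsAABAAAAAAAAAAAAAAABEREQAiIiIAMzMzAERERABVVVUAZmZmAHd3dwCIiIgAmZmZAKqqqgC7u7sAzMzMAN3d3QDu7u4A////AJmazcmImby6mZmZmaupmbvMvLhneIiImZmZiImZmZmZmYm8uoiavLqZmqqpq7mKu8zMuWZ3h4iZmZmIiJmZmZmYiJq6mJq6qZmrzLuruom7zN3bhmd3eImZmYiIiZqZmYh3iaqIiqmImazd3Lu6ibu83dynZnd3eJmZiIiJqqmZeIiKqYZoqZmavO7tu7qIq83d3LhlZ3d4iIiIiJmaqZl4iJqpdUaru6u97/27uoibzcy7uXZmd3eIiIiJmZmZmHiZmaqFNJ3t3M3e7KqZiJzdy6qqh2Z3d3d3iImZmZmHiJqau6dTa//+3LqpiImYnN27qqqod3d3d3eIiZmZmIeImqq8y4VHz/7KdmZniZmbzLqqu8qHdmZ3d4iIiJmYiIiIq7zduFV6u5dlVniJmJmZmqq83LmHd3d3iIiIiZmJh2ebzMzKhkVmd4d3iId3d3eJq8zN26h3eIiIiJmZmZqGVWm7u7uYZVV4mYiIZURFVom7y7zdypiIiIiJmZmZqoZURoq6qqmHd4mZmYdkMzRnmry7u8zMqYiId4iaqqmrp1QzWJqquqmIiIiIh2VERnmrvLurvMy6mYh3eJmqqry6dUIkeaq7qph3d3d3dlVXmqu7u6q7u7qpmYd3iZmau8ynUyJYqquph2ZmVVZmVVeaq7u6qZqqqqqqmHeIiJq7vLp1MjWJmZh2VFVURVVVVomqqqqZiZmqqqqqh3iImqq7u5dSEkZ3d2VEZ3ZVZmZVaJqqqYiIiau6qquXeIq7u8u6qWQiIzRWZmeJmYiId2VXmZmZiHiau7qqq6iIq93dzLmZh1QyIjV4iZiZqqmHZVZ5mZmYiavMu7qqqZm83e7MupiZhlMhI2iIiImruph2VWiaq6qrzN3cu6maq8y7vKu6mImXZTIiRneJmqu6mHZVV4m7zM3d3dy6mau7upeImaupiIiGVCIkVmeJmqmYh2VGeavN3d3dy5may7qph3eJqqmHiZl2MhIjNFZ4iYiIZUVoq8zMzMy5mr3bqYiId4mZmYd4qphTEREjNFZ3iIh2VWiaq6qruqq97cqIiIh2Z5mYh2eKqXVDMzRERFZ4iIdlV4mZmZmpm97cqYeIiGY1eId2VmeId2VVVVREV4iIiHZVZ4iZqpms3LmZiIiHZiNXh2VERWZmdmVVVVV4iIiIh2VWeJvMqazLmImYiId3M0aIdlQ0RVZnZlVVZ4mIiIiZh2eJrMypmaupiJmamHhERoiIdlVWZmZnZmeJmYiIiZqqh4mruqmHi8qYibupiGVGiZmZiHd3ZniIiZmYiImZmqqXeJmYmXVZy6iKvLmYdlV5mZqpiId3eJmamYiIiJmZmZh2d3eJhkacuZq8uph3ZWeIiJmIh3eIiZmYiIiIiIiJmHZneJmHVXq6qqu6mHdlVWZmd4iHeIiJmYiIiJiHd4iYdlerqZh1WLy5q7uYd3ZERERWd3d4iImZiIiJmYdmeIiGVq3bmYdWm6mKuph3dlRERFZ3d3iIiIiIiImqh2VniIdVe925iHZ5l2iamHd3ZmVWZ3d3iHiIh3iIiaqXZVeJmGRIztupiImGM2mYd3d3d3d3d2eId3d3eJmZqql2Vnmql1ad7bqZqXMAN5h3h3eIiIiHZnd4h3eJqruruoZmaJqpdnrv3KqXQQE2mIh3d4iIiIh2Vmd4iJq7zMzLqHZVZ4iGV73tuFIiRFeZmHd3iIiImYZEVniImrzN3czKl2REV4dles2mISV4h4iYd3eIiIiJl1VVZ4iJmqvN3dy5h2VniYZnq5UjV4mGZoiIeIiIiImXZWZniHd3d5vN7cuYiZmaqYiallVmZlRWd4iIiIiImqlkVmeIdmVERpze7bqqqqq6qpmZhlVDNFd3iIiIiImau3RFZoiGVEREaL3u3LuqqrqpiJqoVDRFZ3eImZmIiJq8lTRmeZh2Z3dmes3cy6qZmYh3irl0NFZnZniJmYiIiay3M0VompmZqoZnmqq6qph3Z3d4qpZERVZVZ3iIh3d4m8lCI0aKqpmZl1V4iJmqhlVWd2Z5qWMzREVWZmZ3d3eKzHICNFeJd3iYZFZ2d4mGVVV4dmeJhTM0RFVERFZmZnnNpRIzRWdlV4hkRWVVZnd3ZnmXZniYZEREMhESNFZmZ5u4VVVURWZVZ2VFZTIjRXdmeal3d5mHZUMQAAACM0M0V4h3h2VFZ1Q0REVVMQEjVlRoqYd3iZh3QyEjIQAAAAASV4mZh2VohTISI0QxASM0QzWId3d4iIdDR6u5YxAAAAJZqqmHZVioUyEREREBIzMyEkZmZ3eIiFV63//rhnd3iKzLqodlR6l2VCIREREkREMRNWVWd3d4Z5rP///t3v///bqrqGU1iYd2QzIiIRJEVERWdmZ3h3d4mZvd7/7u///8l5qpdUR4mHdlRDQyESI0RWeIdniIh3iIebvN3Lu8zLlkR5l2VFeIh2ZVRVQhESNFVoiGZ4mZd3ZWm7zLqYiZh1MjaHZURXiIdmZVVDMjNFVWaIdniap2ZUNYrMuph3d3ZCJGdlRFeHZmd2VURERVZmZniHZ4mndlQiNpvLmHd3dmVEZmZmd3UzRXdVVVVVVmd3eIh2eJd2ZUMjWLuod2ZndlZ3Znd2QyI1ZmZmZmVVZ3d3eHZ4h3ZmZUM2mqh2Zmd2Z3dmeHZERFZndmZ3ZlRWeHd3dneHdmZmVER5mHZmZ3Znh2Z4dlVWZnd3d3d2VEV4h3d2Z3"/>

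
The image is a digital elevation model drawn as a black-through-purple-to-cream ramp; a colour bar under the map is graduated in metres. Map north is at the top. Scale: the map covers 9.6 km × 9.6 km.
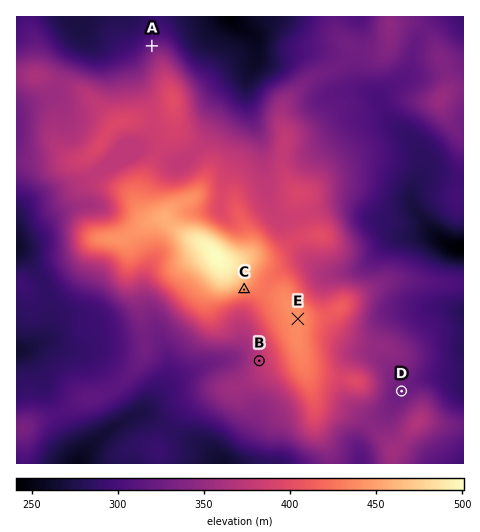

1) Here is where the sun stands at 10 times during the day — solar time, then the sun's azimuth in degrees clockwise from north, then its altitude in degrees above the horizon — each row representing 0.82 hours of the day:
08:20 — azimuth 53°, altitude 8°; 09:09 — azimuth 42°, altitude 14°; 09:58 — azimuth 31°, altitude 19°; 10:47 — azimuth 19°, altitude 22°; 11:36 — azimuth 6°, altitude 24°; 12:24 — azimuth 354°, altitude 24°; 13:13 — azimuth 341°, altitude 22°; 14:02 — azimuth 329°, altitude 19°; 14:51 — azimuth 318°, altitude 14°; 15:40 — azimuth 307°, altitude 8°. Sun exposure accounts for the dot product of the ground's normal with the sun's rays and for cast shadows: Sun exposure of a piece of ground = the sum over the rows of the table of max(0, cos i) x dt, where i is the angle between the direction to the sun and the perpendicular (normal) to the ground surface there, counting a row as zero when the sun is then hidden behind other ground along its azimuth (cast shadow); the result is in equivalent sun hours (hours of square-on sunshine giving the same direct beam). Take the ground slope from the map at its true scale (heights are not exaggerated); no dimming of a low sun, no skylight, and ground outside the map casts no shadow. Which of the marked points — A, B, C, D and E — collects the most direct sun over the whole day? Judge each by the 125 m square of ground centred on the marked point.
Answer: A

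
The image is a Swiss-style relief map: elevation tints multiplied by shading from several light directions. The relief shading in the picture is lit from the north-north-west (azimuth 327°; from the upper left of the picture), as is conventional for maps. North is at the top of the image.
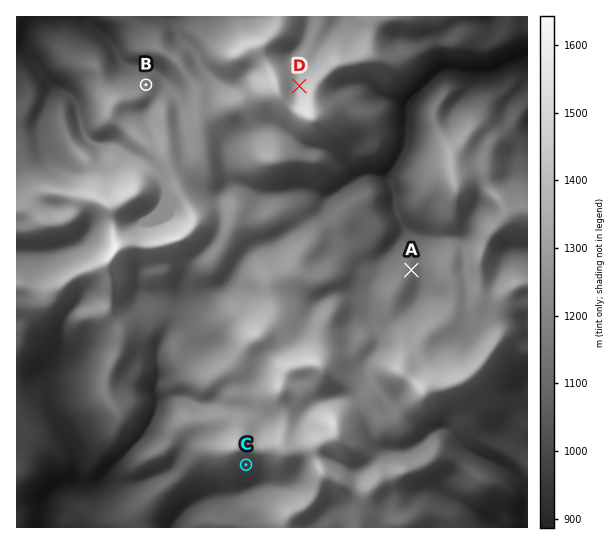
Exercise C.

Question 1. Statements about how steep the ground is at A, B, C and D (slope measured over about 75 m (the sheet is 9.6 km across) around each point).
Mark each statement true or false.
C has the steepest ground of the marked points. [true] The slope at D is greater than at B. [false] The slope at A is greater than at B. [false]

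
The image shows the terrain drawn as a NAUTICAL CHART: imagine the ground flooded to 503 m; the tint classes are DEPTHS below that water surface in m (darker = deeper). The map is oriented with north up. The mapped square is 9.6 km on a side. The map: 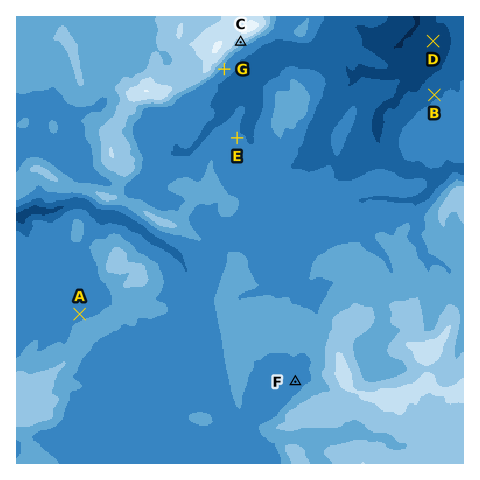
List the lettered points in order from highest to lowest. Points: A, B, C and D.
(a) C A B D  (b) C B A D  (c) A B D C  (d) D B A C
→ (a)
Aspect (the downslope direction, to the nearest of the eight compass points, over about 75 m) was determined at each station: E NE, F NW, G SE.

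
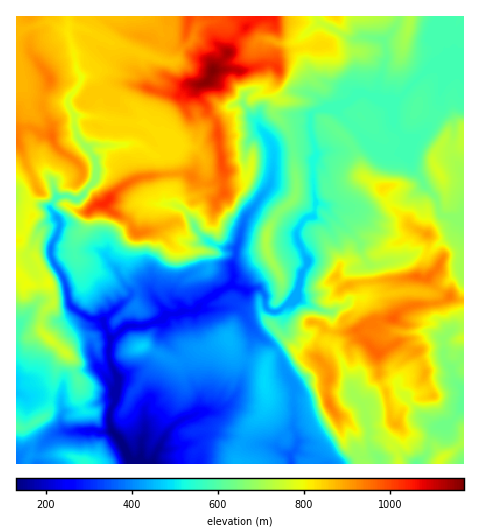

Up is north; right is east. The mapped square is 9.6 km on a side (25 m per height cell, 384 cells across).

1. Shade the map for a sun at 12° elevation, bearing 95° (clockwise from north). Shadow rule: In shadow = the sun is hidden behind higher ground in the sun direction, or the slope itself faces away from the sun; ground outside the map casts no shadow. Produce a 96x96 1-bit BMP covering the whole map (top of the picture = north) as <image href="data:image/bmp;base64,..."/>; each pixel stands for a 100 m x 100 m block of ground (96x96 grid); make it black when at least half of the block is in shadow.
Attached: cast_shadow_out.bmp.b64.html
<image width="96" height="96" href="data:image/bmp;base64,Qk2+BAAAAAAAAD4AAAAoAAAAYAAAAGAAAAABAAEAAAAAAIAEAAATCwAAEwsAAAIAAAAAAAAA////AAAAAAAAMAAC8fAAGD+Dx8AAAAAWAfgAP/8Hw+AAgACT4fgAP/4DAeAAAAGT+PgAf/wHAIAAAIERwPAB//wCAAYAAAMJ4HQD//wAQAcAAAYB4BwH//wHgAcAAA4A8BwP//gfgA8AAAwIeB8f//g/gAYwIBwAAh////g/AAA4MBwAAD////B/AAAAMB4YAf////B/AAAAMA4MAf///+B/AAAAcA8MAf///+B+DAAAeA8AAf///8D+HAAAeA8AAf///8D+CAAAeA+AAP///8D8AAAAeA/AAH///8DwAAABOA/AAD///8H4BgADMA/AAD///4D4BgADAA9AAB///4B4AgADgB4AAB///wJ4AAAH4B4AAB///wZ4AACfwJ4AAD///gbwAADfgL+AAD///g7wAADfAJ/AAD///w5gAAD+AB+AAA///w8AAAz8AB+AAAf//4YAAA74AB+YAAP//4YAAAL4ADh4wGf//B+AAAD4AHgBwP///h3AAAD4AHwAt////jzwAAB8Bx4AP/////5wAAA8Hg8AH/////+DAAAOHAOAAM//f+OAAACGPADAAH//f+GAABCAOAAAAH//v/gAADCAOAAAAD//v/gAAAAAOAAAAD//v+gAAAAAeAAAAD//v+AAAAAAeAAAAB//P/AeOAAA8AAAAB//P/gf/YAA8AAHgB/+P/gH/8AB4AAfgB/8P/gA/+ABwAD/gA/8H/gwP+AD4AP/gA/8H/ZwB+AB4B+fgA/4H+Y+AyAB4H+BAC/4H8R/AAAB8f+AAOf8H4APggAA//+AAef8HAAH4AAB//+AA4P8DgAf4AAB//8AB8P8DjA/4AAB/nwAB8H+A+B/4AAD/jAAD8D+A8B/gAAH/wAAH8D/AbD/AACP/4AAP8B/gPD+ADDH/+AAOcA/4MH+ADD5//AAGMAf4cH8AHD5//gAGHAP8cf8AODx8/wAODAP8c/4AeDx+f4AOAAH8c/AA+Dj/P+AGHAH8Z/AB8Dh/PgAAPAH8b/AD8DACPAAAPBH4Y/AP8DAAPAAAfBH4cOAf4CAAPAAAfDn4MAAf4ABgfAAA/Bn4MAAf4ADgcAAB/Bn4IAAP8ADAAAAB+Bn4IAAH8ACBgAAB+AHwYAAD+IABgAAB+AHwYAAB/IADgAAA+APgYAAA/YADgAAGeAPgYAAAf8ADAAAeGAfAYAAAH4ADAAB+QAeAYAAAAwADAAD8wAeAAAAAAAAGAAD8QAOAAAAAAAAOAAH4ADGAAAAAAAAGAAP4ADgAAAAAAAADAAw4ABwAAAAAAAABgHx9AAcAAAAAAAABgBj/AAHAAAAAAAEAgAP/4AHAAAAAAAAAAAO/4ADAAAAAAAABAAH/8ADAAAAAAAQBAAP/8AAAAAAAAAABAAP/4AAAAABgAAAAAAP/4AAAAABgAAAAAAB//gAAAABgAAAAAAAP/AAAAABgAAAAAAAP8AAAAABgAAAAAAAd8AAAAAAwAAAAAAA84EAAAAA4AAAAAAA8YOAAAgAYAAAAAAA+AEAAAAAcAAAAAAA+AAAAEAAMAA="/>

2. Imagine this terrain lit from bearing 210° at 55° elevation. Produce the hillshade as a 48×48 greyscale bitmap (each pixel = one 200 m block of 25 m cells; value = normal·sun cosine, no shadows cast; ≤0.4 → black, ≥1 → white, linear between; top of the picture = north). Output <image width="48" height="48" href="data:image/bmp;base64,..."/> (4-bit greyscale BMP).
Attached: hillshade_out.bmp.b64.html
<image width="48" height="48" href="data:image/bmp;base64,Qk32BAAAAAAAAHYAAAAoAAAAMAAAADAAAAABAAQAAAAAAIAEAAATCwAAEwsAABAAAAAAAAAAAAAAABEREQAiIiIAMzMzAERERABVVVUAZmZmAHd3dwCIiIgAmZmZAKqqqgC7u7sAzMzMAN3d3QDu7u4A////ALu7umVTArvLu7vLuqmZm6u8/8q9ys2nmsuqlkRBBsvLzLu7qqqqq7vN77vNzMuoity5dEMgLMvMzMu6qru7u7ze7cvN3amIi7urmqulrsvMy6q6q7u7u8zu/KnN63aJqpq5ve63zbvMy6mqqru7q8zd6VnNx1i7uYiZre1krLvN3Lu7uqu7qrzOk1rMp4zcqJqZvdpUmrvMzMzMy7u6qrzNM4vNl87aibu7zNpBmsvNzLzMzLy6mszKV73sit21ebvMzccBq7zdzLzMzMy5m+zKec3rrMx0iszM3bAFvczMzLzMzMu5nu7aet7avMtlnN3d7nBK3+3My7vMy7upvu/IfN7bzMpWq93e7BCK3u3Lqru7u6qZ7dyWrd7bzMhYu93vwwSYqruHmqq7upmM7KmJze2qu5ZYvc3rQQVmxlNGiYmaqYne2au7zNuqmYVqvLu2QhNJ2od3h3eIiIzuib25q5qrupiry9upYBetzdyqqHd3d5zFVmUkeHiauqu83N27MK7czNuau7qZmax5tiFsuJeJibvN3N3LAv67zKiMzczKqZmeyXre3LqpiJm8yszaB+y7y6q8zczLqbvNybzN3MzLu7u6YrqzDNu7q7vM3czMq97ut7mbuIiaq8y5QpmQD9upnMvO7u3KnO7uhbh3lmVmVniYRJowzsqYvczv/bzbvd7sZoqoeHiph2eIVrkC3Lmb3u7//sunfM3oZo7KZ4q8zLqlRZgnq7u87+7v2oVqm6rIZr7JiIqrzN21SIlGqszO/v7cumbtaLmoecypqaqqvNyEealkrO7u/7iJqE76R7h5msmKqqqrzKdEirpB7u/e+2eIda/rZql5urqqu6rNyWZXq6lc7pfdl4mZiu7chGyHq7u8u7zut2dqurzJvMRHiKu7vd3LpVmne5nNvN7tqYaMut2m79w0abzMzdy7plWam5nMvO7Kh2fNuu1p7cl4eKu7zcqrl2VrvIm7vNtjM1vcqtuN7cWLqHiJqpmslFVLy4m7upYjRYzamsq97HC8qpiJmZm8c1U6y4m7qoVombu5q6rNxxXbqqq6qqvMY1M6y5q7u4eqqrqKq5vdlEzsy7u6u8zLY1Jc3JrMupq7qrqJq5u6ha7cy7urvNzKVDOu65rLqau6q7uoqpqpdry6u7q7vezYRDjuypu6mbuqq7u5iJq5Z8y7u7u83t3GVFzuy7ypmrqqu7uqh6qpity7u7ze/t2nmL3u26uruqqqu6qqqau7q6qru97u7d3MqM7tuZvLu6q7u6qqqqu8qqqrvMyqurvbiM3tqbzLu7u7y6qqqrvKiKu7u6iJdmi6rMzup7zMzMzLy7qqqry4iKy7u6mXd5qpqprMdq3dy8zLzKqqqruYmbu7qqqqvMqIl2eYV73durury6qqqrqZmbu6q7zMvLiJhnmHaLy7iJmby5mqu7qamrurvMu6vMqoaKq7qaqYaJmsu5mqu7qqq7u7u6qqvMuom8vdiKmJu7zMu6mqq7uqq7u7uqqrvMupq6zbaKqd2szMuqmquw=="/>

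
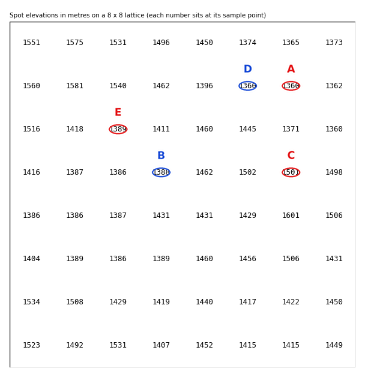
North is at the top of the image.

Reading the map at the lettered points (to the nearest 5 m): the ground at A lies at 1360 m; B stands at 1390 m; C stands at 1500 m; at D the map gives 1360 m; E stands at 1390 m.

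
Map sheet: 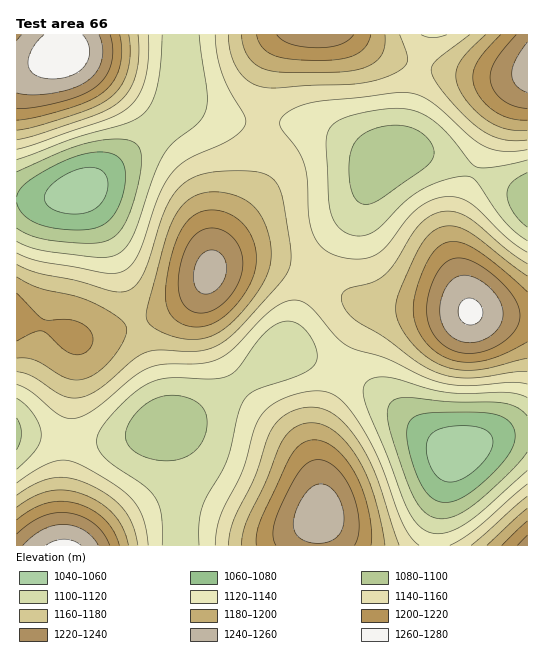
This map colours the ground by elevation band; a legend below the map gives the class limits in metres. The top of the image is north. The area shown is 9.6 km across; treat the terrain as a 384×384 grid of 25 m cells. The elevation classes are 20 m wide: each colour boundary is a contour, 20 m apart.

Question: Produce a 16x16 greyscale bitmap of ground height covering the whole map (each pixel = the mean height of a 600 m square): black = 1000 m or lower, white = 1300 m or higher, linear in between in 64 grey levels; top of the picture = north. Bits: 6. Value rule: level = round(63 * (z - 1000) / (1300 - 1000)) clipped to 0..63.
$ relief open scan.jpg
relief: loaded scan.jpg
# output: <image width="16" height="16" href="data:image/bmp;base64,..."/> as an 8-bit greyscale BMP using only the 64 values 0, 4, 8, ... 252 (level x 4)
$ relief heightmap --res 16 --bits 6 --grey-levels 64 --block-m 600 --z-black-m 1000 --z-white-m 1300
<image width="16" height="16" href="data:image/bmp;base64,Qk02BQAAAAAAADYEAAAoAAAAEAAAABAAAAABAAgAAAAAAAABAAATCwAAEwsAAAABAAAAAAAAAAAAAAEBAQACAgIAAwMDAAQEBAAFBQUABgYGAAcHBwAICAgACQkJAAoKCgALCwsADAwMAA0NDQAODg4ADw8PABAQEAAREREAEhISABMTEwAUFBQAFRUVABYWFgAXFxcAGBgYABkZGQAaGhoAGxsbABwcHAAdHR0AHh4eAB8fHwAgICAAISEhACIiIgAjIyMAJCQkACUlJQAmJiYAJycnACgoKAApKSkAKioqACsrKwAsLCwALS0tAC4uLgAvLy8AMDAwADExMQAyMjIAMzMzADQ0NAA1NTUANjY2ADc3NwA4ODgAOTk5ADo6OgA7OzsAPDw8AD09PQA+Pj4APz8/AEBAQABBQUEAQkJCAENDQwBEREQARUVFAEZGRgBHR0cASEhIAElJSQBKSkoAS0tLAExMTABNTU0ATk5OAE9PTwBQUFAAUVFRAFJSUgBTU1MAVFRUAFVVVQBWVlYAV1dXAFhYWABZWVkAWlpaAFtbWwBcXFwAXV1dAF5eXgBfX18AYGBgAGFhYQBiYmIAY2NjAGRkZABlZWUAZmZmAGdnZwBoaGgAaWlpAGpqagBra2sAbGxsAG1tbQBubm4Ab29vAHBwcABxcXEAcnJyAHNzcwB0dHQAdXV1AHZ2dgB3d3cAeHh4AHl5eQB6enoAe3t7AHx8fAB9fX0Afn5+AH9/fwCAgIAAgYGBAIKCggCDg4MAhISEAIWFhQCGhoYAh4eHAIiIiACJiYkAioqKAIuLiwCMjIwAjY2NAI6OjgCPj48AkJCQAJGRkQCSkpIAk5OTAJSUlACVlZUAlpaWAJeXlwCYmJgAmZmZAJqamgCbm5sAnJycAJ2dnQCenp4An5+fAKCgoAChoaEAoqKiAKOjowCkpKQApaWlAKampgCnp6cAqKioAKmpqQCqqqoAq6urAKysrACtra0Arq6uAK+vrwCwsLAAsbGxALKysgCzs7MAtLS0ALW1tQC2trYAt7e3ALi4uAC5ubkAurq6ALu7uwC8vLwAvb29AL6+vgC/v78AwMDAAMHBwQDCwsIAw8PDAMTExADFxcUAxsbGAMfHxwDIyMgAycnJAMrKygDLy8sAzMzMAM3NzQDOzs4Az8/PANDQ0ADR0dEA0tLSANPT0wDU1NQA1dXVANbW1gDX19cA2NjYANnZ2QDa2toA29vbANzc3ADd3d0A3t7eAN/f3wDg4OAA4eHhAOLi4gDj4+MA5OTkAOXl5QDm5uYA5+fnAOjo6ADp6ekA6urqAOvr6wDs7OwA7e3tAO7u7gDv7+8A8PDwAPHx8QDy8vIA8/PzAPT09AD19fUA9vb2APf39wD4+PgA+fn5APr6+gD7+/sA/Pz8AP39/QD+/v4A////AMDQvJBoZICkxNDAlGxkfKCYpJR4ZGB0lLzQuIRUQFR4cHxwYFhYZISovKRwQCw0UGBwaFRMUGB4mKCIXDwwMERsgHxkVFRcbHyAcFhQVFRYjJyYgHBwaGBgaGxsfJCUjKSopJSQmIxsXGx8hKDEzLSooJiQoLy0jHR8iJCs0Ni8jIB4fJzEyKSEgICIoMDApFxUVGSQuMCkiHRsdJCkmHg8NDRQgKCkmIRsXFx0hHRURDQwSGyEjIiAbFRMWGRkWHRcUFBgcHh8eGhUTFBgdHysoIhwYGBweHRwaGBkeJis1NS8kGRcdIiMjIiAgJCsyNjk0JxoYICgsLSsmICEoMA="/>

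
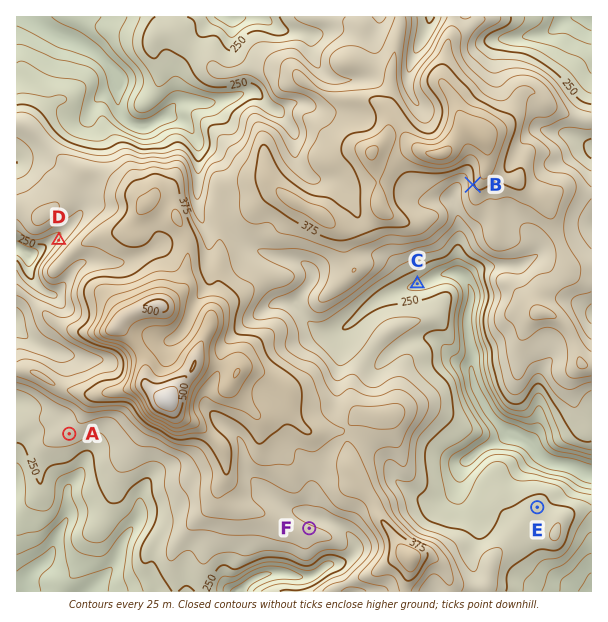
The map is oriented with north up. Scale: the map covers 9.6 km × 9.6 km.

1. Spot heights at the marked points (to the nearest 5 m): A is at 290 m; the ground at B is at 370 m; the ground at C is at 220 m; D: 275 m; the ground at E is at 260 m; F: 305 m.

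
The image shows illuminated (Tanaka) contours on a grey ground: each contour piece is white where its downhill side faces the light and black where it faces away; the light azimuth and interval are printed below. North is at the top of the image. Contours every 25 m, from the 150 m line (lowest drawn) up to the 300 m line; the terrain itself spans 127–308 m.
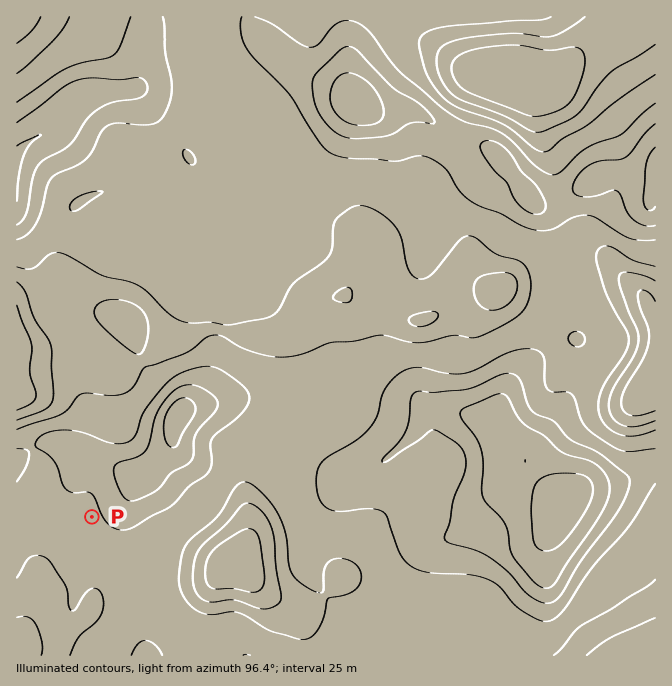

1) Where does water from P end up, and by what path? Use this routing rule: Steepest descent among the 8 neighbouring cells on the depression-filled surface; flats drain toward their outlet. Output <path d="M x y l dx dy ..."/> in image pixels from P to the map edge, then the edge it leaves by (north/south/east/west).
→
<path d="M92 517l-50 50 0 21-2 2 0 5-13 27-10 13"/>
exit: west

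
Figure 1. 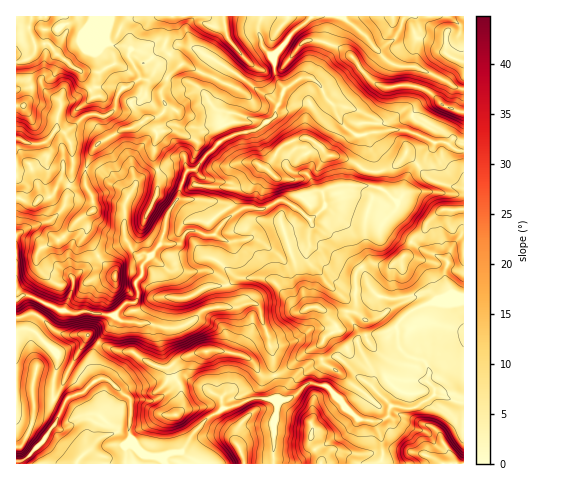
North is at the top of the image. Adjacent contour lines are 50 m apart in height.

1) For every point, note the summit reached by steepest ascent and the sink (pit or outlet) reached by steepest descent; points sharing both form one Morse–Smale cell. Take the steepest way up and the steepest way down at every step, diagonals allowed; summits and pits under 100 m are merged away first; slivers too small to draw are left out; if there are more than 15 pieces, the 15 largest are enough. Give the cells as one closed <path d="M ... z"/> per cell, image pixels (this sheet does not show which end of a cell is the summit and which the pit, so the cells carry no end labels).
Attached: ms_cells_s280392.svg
<path d="M311 16l-202 1-3 24 6 4 17 3 0 9 11 18-3 6-14 7-5 8 12 5 4 8 12 10-14 9-12 2-25 16-9 21 0 19-10 2-7-3-6 24-13 12 21 23-3 15 2 13 3 6 22-20 33-16-4-6 0-32 15-25 34-17 9 0 6 8 8-1 8-11 17-17 10-5-6-14 5-9 32 10 3 0 10-7 9-27-8-12-3-20 17-22 17-13z"/><path d="M327 207l-17 13 1 8-3 13-9 6-18 6-9-3-19-12-23 4-15-8-9 1-10-4-8 0-9 13-18 0-10 11 17 15 41 0 11 6 7 10 1 16-2 4 3 2 7 0 12-5 7 0 4 3 14 47 0 15 5 20-1 12 18-24 12-11 8-5 17-3 9 2 16 17 14 10 2-15-14-24-1-7 6-4 19-3 12-4 12-15 29-14-9-8-28 6-21-2-8-9-4-11-13-23-6-26z"/><path d="M406 130l-20 0-19 4 8 32-2 20-33-1-11 3-6 4 2 15 22 20 6 26 13 23 4 11 8 9 21 2 28-6 12 11 24-2 1-149-10-3-9-7-10 1z"/><path d="M404 16l-92 0-22 19-16 20 2 22 8 11 17-10 10 0 5 3 4 4 5 12 9 9 6 16 16 13 30-5 20 0 29 13 10-1 11 8 7 1 1-61-47-23-22-2-7-3-10-12 18-14z"/><path d="M311 78l-10 0-17 11-9 27-4 4-16 10-16 3-18 8-26 28 7 9-4 21 8 1 4 4 12 20 20-16 10-1 10 3 17-10 9 3 24 16 13-12-2-15 4-3 13-4 33 1 2-14-1-15-8-23-10 1-12-9-10-20-9-9-5-12z"/><path d="M182 162l-13 1-5 5-20 8-8 6-10 19 0 38 11 16 9-1 3 4-7 7 0 9-6 7 2 12-2 8-12 3-9 10 3 5 5 3 25 1 14 5 17 0 13-6 11-12 24-5 1-12-2-10-10-9-7-4-41 0-17-14 10-12 18 0 9-13 8 0 10 4 9-1 15 8 23-4 24 15 22-6 10-9 2-17-13-13-14-8-5 0-17 10-10-3-10 1-20 16-12-20-4-4-8-1 4-21-7-8-7 0z"/><path d="M255 303l-7 0-12 5-18-2-11 3-15 13-13 6-17 0-14-5-25-1-7-5-17 26 18 8 16 1 11 8 15 7 7 1 5-2 10 19 0 27 4-3 24-2 7 7 7-6 9-1 19-8 25 1 2-5 0-7-5-20 0-15-4-9 0-7-7-15-2-14z"/><path d="M106 379l-7 0-9 6-6 7-14 4-5 6-9 22-12 16-16 17-12 6 179 0-2-4-11-7-9 0-11 5-18-2-10-10-5-11 1-35z"/><path d="M315 384l-9 1-16 14-14 1 1 11-3 10 0 42 107 1 1-18-7-22-3-3-15-3-13-12-16-19z"/><path d="M101 344l-5 2-3 7-1 15 5 12 12 0 21 19-1 35 5 11 10 10 10 2 27-5 11-18 15-16 7-4-1-3-4-4-8 0-16 2-5 4 2-4-1-24-10-19-5 2-7-1-15-7-11-8-16-1z"/><path d="M109 16l-92 0-1 73 15-2-3-27 7-7 1-7 5-2 8 0 10 12 21 15 14 25 10 0 5-2 8 1 6-7 14-7 3-6-11-18 1-8-5-3-13-1-6-4z"/><path d="M396 328l-13 5-19 3-6 4 1 7 14 24-2 15-14-10-16-17-9-2-17 3-14 10-12 13-11 16 12 0 16-14 9-1 13 3 16 19 16 14 21 1 7-4 1-8 14-25 9-4 14 1 3-6-1-8-5-7-12-2-10-8z"/><path d="M66 184l-6 0-10 13-9 1-7 6-18-5 1 119 12-4 7 1 7-12 20 8 7-13 3-11-5-28 3-15-21-23 15-17 3-14 0-4z"/><path d="M463 301l-11 2-18-1-11 3-16 9-11 12 2 15 3 9 10 8 12 2 5 7 1 8-3 6-20 0-5 7-8 18 20 2 20-13 11 1 15 6 5 0z"/><path d="M439 395l-6 0-20 13-22-2-3 11-15 4 8 17 1 26 82-1 0-60z"/>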